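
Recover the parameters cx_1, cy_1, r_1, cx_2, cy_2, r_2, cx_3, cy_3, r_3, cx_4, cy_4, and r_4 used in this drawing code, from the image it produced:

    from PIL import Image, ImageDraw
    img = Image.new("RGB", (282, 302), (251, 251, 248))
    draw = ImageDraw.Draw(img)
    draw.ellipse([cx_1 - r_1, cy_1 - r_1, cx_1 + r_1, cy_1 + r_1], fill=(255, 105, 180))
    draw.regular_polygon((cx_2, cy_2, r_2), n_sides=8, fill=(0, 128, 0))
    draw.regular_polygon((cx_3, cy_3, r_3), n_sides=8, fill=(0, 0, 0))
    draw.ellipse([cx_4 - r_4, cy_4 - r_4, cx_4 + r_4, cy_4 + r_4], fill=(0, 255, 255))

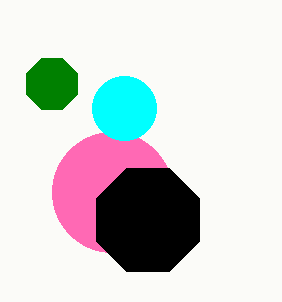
cx_1 = 112; cy_1 = 192; r_1 = 60; cx_2 = 52; cy_2 = 84; r_2 = 28; cx_3 = 148; cy_3 = 220; r_3 = 56; cx_4 = 124; cy_4 = 108; r_4 = 32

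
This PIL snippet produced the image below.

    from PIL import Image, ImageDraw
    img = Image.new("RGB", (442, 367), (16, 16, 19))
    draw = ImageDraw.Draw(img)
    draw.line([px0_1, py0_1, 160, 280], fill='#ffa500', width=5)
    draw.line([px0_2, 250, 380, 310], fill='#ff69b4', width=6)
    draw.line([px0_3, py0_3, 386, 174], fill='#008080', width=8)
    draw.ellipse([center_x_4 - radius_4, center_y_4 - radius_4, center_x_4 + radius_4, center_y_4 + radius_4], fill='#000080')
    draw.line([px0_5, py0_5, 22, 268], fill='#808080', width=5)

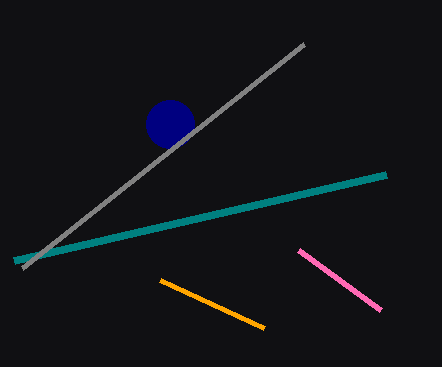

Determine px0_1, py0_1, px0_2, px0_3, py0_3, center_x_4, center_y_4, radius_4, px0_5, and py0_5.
px0_1 = 264; py0_1 = 328; px0_2 = 298; px0_3 = 14; py0_3 = 260; center_x_4 = 170; center_y_4 = 124; radius_4 = 24; px0_5 = 304; py0_5 = 44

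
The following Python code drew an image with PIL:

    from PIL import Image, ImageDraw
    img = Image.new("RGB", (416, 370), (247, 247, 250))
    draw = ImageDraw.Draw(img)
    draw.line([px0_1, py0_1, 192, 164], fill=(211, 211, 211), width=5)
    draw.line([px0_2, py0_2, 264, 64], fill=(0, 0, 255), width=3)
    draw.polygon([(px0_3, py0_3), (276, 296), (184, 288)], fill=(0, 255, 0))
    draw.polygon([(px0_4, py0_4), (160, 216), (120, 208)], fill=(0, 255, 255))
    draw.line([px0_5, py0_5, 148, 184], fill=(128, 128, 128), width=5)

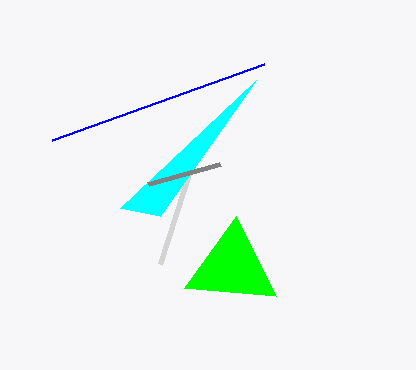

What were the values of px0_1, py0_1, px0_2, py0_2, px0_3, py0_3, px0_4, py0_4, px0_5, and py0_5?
px0_1 = 160
py0_1 = 264
px0_2 = 52
py0_2 = 140
px0_3 = 236
py0_3 = 216
px0_4 = 256
py0_4 = 80
px0_5 = 220
py0_5 = 164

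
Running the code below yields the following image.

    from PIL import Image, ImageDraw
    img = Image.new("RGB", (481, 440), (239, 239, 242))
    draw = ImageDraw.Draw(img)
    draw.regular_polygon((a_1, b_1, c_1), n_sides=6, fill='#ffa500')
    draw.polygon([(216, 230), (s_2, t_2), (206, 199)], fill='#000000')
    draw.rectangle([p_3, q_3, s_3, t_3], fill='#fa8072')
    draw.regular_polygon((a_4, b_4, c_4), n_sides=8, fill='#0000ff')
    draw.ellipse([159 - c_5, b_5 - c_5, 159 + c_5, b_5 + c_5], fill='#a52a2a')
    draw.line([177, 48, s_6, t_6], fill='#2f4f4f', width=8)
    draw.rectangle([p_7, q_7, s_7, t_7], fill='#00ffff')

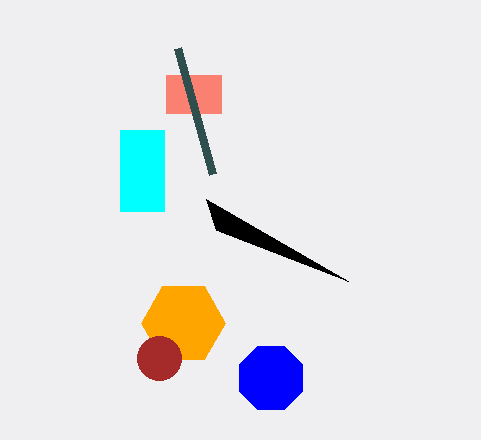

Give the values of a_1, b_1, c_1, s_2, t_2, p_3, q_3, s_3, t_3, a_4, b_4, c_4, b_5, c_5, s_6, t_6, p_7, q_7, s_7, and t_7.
a_1 = 183; b_1 = 323; c_1 = 42; s_2 = 348; t_2 = 281; p_3 = 166; q_3 = 75; s_3 = 221; t_3 = 113; a_4 = 271; b_4 = 378; c_4 = 34; b_5 = 358; c_5 = 22; s_6 = 212; t_6 = 174; p_7 = 120; q_7 = 130; s_7 = 164; t_7 = 211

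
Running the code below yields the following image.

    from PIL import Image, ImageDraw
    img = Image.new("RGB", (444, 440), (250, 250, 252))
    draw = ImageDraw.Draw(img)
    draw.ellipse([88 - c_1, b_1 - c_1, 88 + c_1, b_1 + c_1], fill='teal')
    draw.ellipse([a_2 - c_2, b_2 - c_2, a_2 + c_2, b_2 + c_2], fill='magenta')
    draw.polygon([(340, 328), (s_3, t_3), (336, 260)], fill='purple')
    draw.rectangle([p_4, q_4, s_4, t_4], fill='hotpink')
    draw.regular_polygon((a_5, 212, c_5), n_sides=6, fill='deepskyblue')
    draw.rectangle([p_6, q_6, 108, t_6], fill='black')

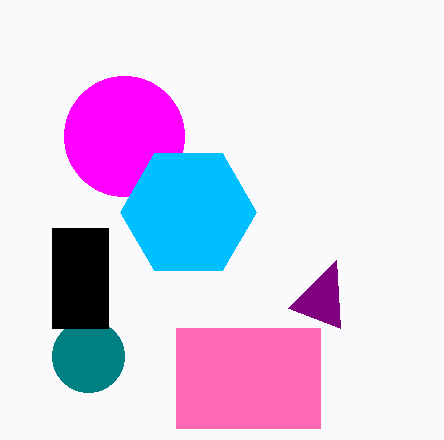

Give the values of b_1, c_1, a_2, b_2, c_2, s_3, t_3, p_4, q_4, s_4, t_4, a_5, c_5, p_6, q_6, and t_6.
b_1 = 356
c_1 = 36
a_2 = 124
b_2 = 136
c_2 = 60
s_3 = 288
t_3 = 308
p_4 = 176
q_4 = 328
s_4 = 320
t_4 = 428
a_5 = 188
c_5 = 68
p_6 = 52
q_6 = 228
t_6 = 328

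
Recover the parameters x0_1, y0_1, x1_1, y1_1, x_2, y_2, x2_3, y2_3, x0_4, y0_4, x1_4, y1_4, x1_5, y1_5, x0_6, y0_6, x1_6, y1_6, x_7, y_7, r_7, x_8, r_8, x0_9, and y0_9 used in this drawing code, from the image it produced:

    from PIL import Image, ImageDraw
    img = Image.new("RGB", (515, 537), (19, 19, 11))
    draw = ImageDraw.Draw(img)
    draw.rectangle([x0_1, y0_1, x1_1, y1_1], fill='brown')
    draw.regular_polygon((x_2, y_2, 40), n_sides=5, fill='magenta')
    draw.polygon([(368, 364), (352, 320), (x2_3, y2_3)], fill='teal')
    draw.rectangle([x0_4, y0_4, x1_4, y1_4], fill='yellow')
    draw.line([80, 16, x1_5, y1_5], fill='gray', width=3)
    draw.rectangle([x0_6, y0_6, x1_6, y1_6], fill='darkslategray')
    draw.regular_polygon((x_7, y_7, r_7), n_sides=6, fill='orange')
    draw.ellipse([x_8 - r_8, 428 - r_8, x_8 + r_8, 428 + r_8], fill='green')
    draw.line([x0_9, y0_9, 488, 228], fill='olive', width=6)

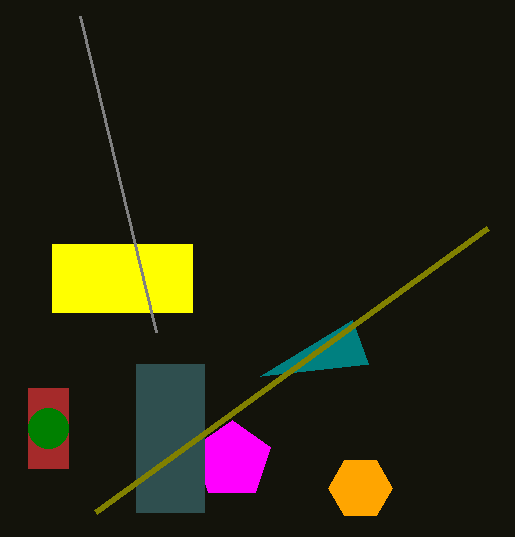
x0_1 = 28
y0_1 = 388
x1_1 = 68
y1_1 = 468
x_2 = 232
y_2 = 460
x2_3 = 260
y2_3 = 376
x0_4 = 52
y0_4 = 244
x1_4 = 192
y1_4 = 312
x1_5 = 156
y1_5 = 332
x0_6 = 136
y0_6 = 364
x1_6 = 204
y1_6 = 512
x_7 = 360
y_7 = 488
r_7 = 32
x_8 = 48
r_8 = 20
x0_9 = 96
y0_9 = 512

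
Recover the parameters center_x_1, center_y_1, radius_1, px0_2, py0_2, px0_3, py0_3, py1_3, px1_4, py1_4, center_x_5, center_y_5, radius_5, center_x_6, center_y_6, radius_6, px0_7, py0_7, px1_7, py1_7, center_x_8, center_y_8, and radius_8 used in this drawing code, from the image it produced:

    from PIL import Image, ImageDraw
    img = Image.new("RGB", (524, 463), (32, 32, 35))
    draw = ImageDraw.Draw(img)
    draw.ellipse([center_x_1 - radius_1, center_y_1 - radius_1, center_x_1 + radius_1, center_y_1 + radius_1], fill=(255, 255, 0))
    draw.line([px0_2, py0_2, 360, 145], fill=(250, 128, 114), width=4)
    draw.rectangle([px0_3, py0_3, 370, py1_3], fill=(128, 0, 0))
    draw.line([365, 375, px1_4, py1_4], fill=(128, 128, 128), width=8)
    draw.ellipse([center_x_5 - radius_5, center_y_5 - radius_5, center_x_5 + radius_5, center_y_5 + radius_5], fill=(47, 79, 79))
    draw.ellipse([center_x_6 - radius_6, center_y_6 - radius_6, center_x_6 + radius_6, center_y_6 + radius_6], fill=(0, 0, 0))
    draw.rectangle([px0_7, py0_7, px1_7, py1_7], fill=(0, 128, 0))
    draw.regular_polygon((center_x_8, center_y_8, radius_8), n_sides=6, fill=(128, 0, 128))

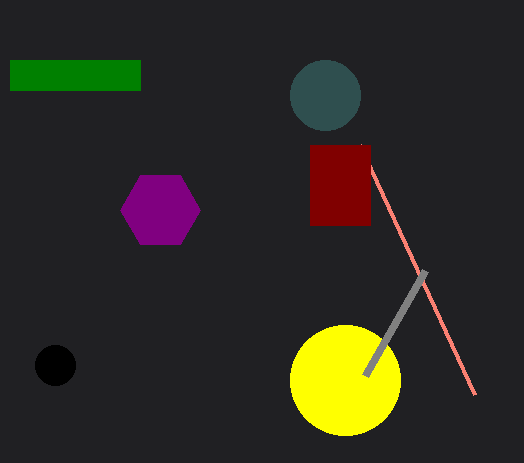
center_x_1 = 345, center_y_1 = 380, radius_1 = 55, px0_2 = 475, py0_2 = 395, px0_3 = 310, py0_3 = 145, py1_3 = 225, px1_4 = 425, py1_4 = 270, center_x_5 = 325, center_y_5 = 95, radius_5 = 35, center_x_6 = 55, center_y_6 = 365, radius_6 = 20, px0_7 = 10, py0_7 = 60, px1_7 = 140, py1_7 = 90, center_x_8 = 160, center_y_8 = 210, radius_8 = 40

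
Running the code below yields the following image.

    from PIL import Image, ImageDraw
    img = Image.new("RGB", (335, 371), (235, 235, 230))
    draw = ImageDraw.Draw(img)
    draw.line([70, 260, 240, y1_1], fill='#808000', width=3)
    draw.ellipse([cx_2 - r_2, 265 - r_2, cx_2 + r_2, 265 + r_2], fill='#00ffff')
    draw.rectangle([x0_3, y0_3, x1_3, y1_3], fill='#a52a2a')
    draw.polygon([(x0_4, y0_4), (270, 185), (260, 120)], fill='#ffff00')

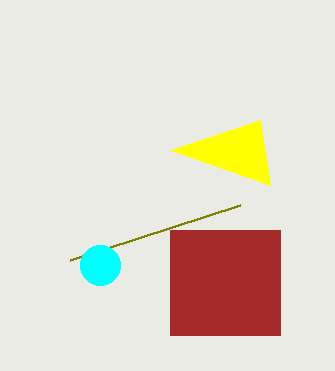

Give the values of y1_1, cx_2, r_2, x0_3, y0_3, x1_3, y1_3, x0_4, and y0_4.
y1_1 = 205, cx_2 = 100, r_2 = 20, x0_3 = 170, y0_3 = 230, x1_3 = 280, y1_3 = 335, x0_4 = 170, y0_4 = 150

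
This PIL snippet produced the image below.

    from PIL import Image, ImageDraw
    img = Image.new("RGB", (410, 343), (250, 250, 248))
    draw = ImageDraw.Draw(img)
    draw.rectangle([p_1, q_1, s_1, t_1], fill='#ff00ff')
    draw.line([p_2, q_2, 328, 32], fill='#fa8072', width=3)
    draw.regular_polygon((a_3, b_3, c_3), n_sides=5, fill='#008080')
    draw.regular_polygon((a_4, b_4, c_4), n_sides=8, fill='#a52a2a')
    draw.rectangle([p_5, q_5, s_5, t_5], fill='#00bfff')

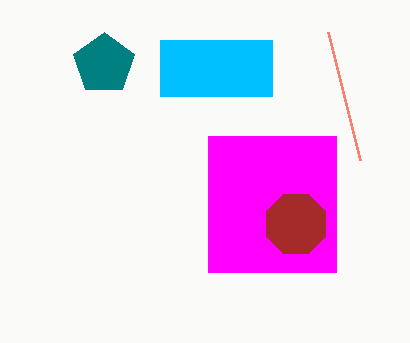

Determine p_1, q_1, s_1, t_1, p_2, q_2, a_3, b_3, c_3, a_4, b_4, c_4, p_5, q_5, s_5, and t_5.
p_1 = 208; q_1 = 136; s_1 = 336; t_1 = 272; p_2 = 360; q_2 = 160; a_3 = 104; b_3 = 64; c_3 = 32; a_4 = 296; b_4 = 224; c_4 = 32; p_5 = 160; q_5 = 40; s_5 = 272; t_5 = 96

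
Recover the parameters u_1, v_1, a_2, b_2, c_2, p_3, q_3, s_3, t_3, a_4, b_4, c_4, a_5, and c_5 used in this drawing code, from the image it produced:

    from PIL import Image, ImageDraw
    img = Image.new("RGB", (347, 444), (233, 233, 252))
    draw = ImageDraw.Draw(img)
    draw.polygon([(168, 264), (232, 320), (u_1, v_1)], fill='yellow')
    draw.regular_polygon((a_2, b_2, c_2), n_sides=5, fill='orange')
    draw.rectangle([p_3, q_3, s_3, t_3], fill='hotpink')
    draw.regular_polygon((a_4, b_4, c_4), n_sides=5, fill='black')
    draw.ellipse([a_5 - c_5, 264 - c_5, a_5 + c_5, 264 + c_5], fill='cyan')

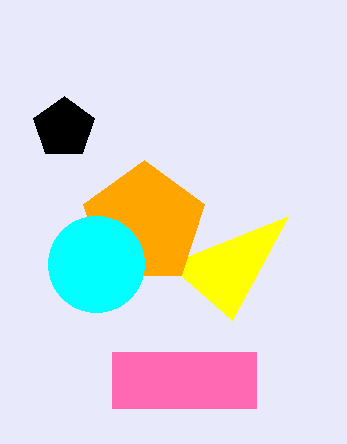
u_1 = 288; v_1 = 216; a_2 = 144; b_2 = 224; c_2 = 64; p_3 = 112; q_3 = 352; s_3 = 256; t_3 = 408; a_4 = 64; b_4 = 128; c_4 = 32; a_5 = 96; c_5 = 48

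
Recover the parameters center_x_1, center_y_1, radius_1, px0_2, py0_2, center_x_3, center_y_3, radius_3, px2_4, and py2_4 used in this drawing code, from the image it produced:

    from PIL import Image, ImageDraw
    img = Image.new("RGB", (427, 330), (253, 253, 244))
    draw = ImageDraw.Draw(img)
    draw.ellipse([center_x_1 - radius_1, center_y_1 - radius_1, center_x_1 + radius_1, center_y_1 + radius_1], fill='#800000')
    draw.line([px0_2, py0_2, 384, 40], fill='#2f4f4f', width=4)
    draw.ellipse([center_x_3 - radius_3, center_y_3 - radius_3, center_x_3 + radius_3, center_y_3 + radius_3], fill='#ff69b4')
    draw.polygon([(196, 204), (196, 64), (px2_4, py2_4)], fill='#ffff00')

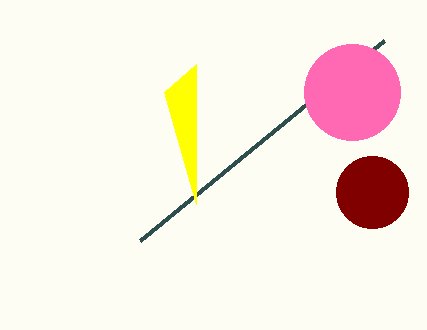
center_x_1 = 372
center_y_1 = 192
radius_1 = 36
px0_2 = 140
py0_2 = 240
center_x_3 = 352
center_y_3 = 92
radius_3 = 48
px2_4 = 164
py2_4 = 92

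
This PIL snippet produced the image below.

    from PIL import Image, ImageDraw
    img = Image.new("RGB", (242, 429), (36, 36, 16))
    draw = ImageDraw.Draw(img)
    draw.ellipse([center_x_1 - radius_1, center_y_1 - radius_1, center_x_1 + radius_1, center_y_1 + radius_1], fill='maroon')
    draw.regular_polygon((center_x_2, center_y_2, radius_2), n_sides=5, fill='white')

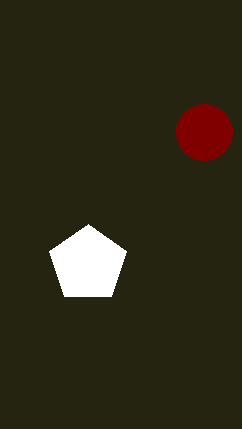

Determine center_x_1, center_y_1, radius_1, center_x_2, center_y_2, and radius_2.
center_x_1 = 204, center_y_1 = 132, radius_1 = 28, center_x_2 = 88, center_y_2 = 264, radius_2 = 40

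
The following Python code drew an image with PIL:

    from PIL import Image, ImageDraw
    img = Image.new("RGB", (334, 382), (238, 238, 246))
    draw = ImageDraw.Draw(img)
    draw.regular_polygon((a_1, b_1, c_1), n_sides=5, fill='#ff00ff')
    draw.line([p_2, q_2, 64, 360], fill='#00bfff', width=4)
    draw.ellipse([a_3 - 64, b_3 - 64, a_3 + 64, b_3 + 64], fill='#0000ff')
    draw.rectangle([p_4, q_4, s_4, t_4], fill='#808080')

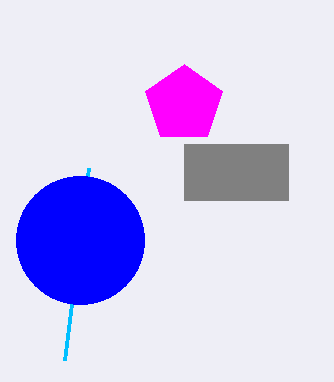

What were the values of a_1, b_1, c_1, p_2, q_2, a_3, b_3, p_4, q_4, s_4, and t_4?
a_1 = 184; b_1 = 104; c_1 = 40; p_2 = 88; q_2 = 168; a_3 = 80; b_3 = 240; p_4 = 184; q_4 = 144; s_4 = 288; t_4 = 200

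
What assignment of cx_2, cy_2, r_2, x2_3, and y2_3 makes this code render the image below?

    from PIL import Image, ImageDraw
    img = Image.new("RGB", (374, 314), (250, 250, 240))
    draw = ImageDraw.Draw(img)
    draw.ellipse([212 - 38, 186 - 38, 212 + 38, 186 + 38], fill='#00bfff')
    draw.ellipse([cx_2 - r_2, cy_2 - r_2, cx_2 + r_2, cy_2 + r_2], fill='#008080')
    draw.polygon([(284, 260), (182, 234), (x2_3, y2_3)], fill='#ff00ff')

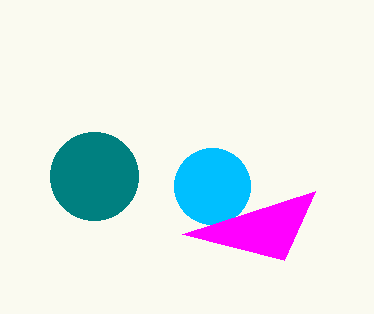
cx_2 = 94
cy_2 = 176
r_2 = 44
x2_3 = 315
y2_3 = 191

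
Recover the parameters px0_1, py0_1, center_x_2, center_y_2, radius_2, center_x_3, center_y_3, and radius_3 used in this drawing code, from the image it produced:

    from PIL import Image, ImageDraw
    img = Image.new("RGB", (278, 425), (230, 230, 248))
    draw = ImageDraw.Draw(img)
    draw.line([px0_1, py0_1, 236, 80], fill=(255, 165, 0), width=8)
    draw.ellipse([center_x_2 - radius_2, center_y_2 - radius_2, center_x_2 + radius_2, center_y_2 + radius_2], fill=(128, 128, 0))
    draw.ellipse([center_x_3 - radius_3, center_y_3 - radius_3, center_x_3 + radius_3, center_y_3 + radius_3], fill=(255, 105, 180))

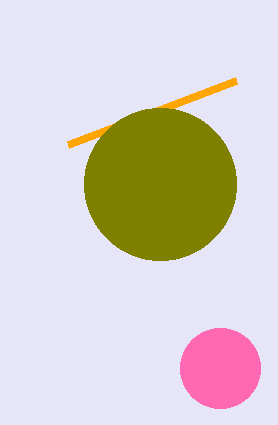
px0_1 = 68
py0_1 = 144
center_x_2 = 160
center_y_2 = 184
radius_2 = 76
center_x_3 = 220
center_y_3 = 368
radius_3 = 40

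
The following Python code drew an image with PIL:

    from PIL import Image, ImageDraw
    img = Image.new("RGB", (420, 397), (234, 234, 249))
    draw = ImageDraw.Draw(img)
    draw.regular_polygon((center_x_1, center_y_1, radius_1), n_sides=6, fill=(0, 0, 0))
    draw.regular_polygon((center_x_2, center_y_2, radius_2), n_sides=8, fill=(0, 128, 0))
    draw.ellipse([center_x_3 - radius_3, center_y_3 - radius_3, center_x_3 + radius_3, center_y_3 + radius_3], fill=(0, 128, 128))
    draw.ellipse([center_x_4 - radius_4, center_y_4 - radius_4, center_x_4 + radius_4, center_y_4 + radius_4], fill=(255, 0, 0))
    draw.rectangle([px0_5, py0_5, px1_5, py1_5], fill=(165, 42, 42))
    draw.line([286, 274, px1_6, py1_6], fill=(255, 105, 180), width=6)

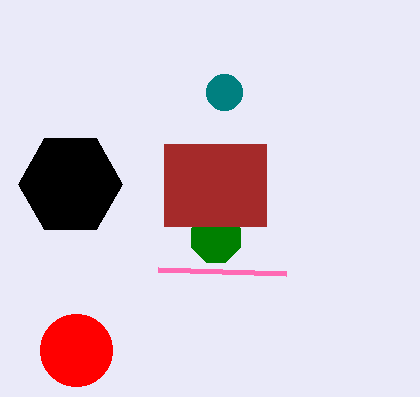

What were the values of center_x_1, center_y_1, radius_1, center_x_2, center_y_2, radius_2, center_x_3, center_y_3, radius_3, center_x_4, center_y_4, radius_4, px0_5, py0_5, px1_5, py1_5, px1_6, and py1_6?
center_x_1 = 70
center_y_1 = 184
radius_1 = 52
center_x_2 = 216
center_y_2 = 238
radius_2 = 26
center_x_3 = 224
center_y_3 = 92
radius_3 = 18
center_x_4 = 76
center_y_4 = 350
radius_4 = 36
px0_5 = 164
py0_5 = 144
px1_5 = 266
py1_5 = 226
px1_6 = 158
py1_6 = 270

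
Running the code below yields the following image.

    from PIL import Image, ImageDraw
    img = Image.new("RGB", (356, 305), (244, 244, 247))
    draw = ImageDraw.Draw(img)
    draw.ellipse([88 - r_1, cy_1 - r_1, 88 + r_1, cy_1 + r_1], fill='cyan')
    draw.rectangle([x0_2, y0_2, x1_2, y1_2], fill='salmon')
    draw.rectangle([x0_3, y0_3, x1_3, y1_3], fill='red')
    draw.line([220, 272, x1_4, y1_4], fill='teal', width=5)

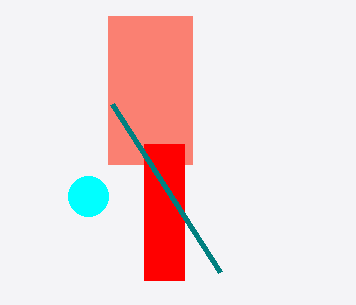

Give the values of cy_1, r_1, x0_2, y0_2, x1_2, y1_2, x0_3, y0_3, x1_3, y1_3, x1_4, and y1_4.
cy_1 = 196; r_1 = 20; x0_2 = 108; y0_2 = 16; x1_2 = 192; y1_2 = 164; x0_3 = 144; y0_3 = 144; x1_3 = 184; y1_3 = 280; x1_4 = 112; y1_4 = 104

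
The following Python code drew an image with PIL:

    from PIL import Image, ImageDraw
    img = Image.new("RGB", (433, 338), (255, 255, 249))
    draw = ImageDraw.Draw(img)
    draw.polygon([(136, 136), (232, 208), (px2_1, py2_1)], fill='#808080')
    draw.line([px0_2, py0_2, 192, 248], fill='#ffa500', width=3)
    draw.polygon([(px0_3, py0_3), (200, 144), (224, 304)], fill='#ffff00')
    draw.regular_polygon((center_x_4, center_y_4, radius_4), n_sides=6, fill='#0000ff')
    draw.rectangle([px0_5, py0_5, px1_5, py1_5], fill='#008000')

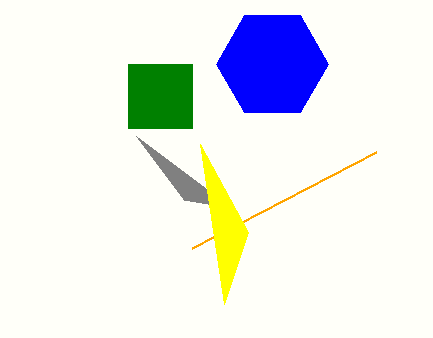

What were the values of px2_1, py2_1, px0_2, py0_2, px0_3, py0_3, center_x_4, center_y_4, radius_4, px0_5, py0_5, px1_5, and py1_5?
px2_1 = 184; py2_1 = 200; px0_2 = 376; py0_2 = 152; px0_3 = 248; py0_3 = 232; center_x_4 = 272; center_y_4 = 64; radius_4 = 56; px0_5 = 128; py0_5 = 64; px1_5 = 192; py1_5 = 128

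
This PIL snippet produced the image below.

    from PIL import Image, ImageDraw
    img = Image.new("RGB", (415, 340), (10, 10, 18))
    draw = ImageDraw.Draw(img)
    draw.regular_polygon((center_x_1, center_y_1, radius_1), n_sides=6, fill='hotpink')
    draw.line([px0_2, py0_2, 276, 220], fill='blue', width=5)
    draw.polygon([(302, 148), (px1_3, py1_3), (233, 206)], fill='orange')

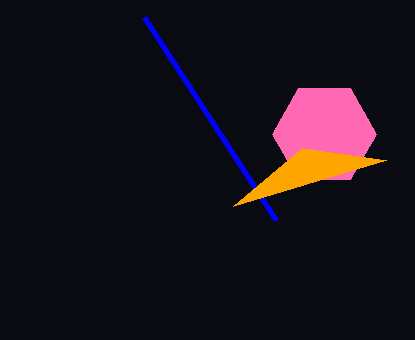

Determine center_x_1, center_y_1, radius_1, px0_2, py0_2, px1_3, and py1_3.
center_x_1 = 324
center_y_1 = 134
radius_1 = 52
px0_2 = 144
py0_2 = 17
px1_3 = 386
py1_3 = 160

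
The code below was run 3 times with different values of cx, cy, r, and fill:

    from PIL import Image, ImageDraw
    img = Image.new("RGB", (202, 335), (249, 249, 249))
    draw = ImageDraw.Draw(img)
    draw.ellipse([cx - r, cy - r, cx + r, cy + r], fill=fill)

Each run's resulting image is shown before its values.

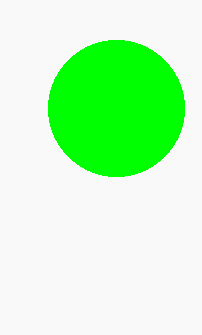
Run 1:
cx = 116, cy = 108, r = 68, fill = 'lime'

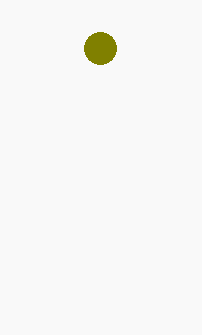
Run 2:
cx = 100
cy = 48
r = 16
fill = 'olive'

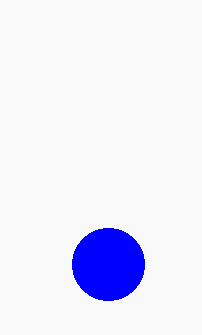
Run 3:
cx = 108; cy = 264; r = 36; fill = 'blue'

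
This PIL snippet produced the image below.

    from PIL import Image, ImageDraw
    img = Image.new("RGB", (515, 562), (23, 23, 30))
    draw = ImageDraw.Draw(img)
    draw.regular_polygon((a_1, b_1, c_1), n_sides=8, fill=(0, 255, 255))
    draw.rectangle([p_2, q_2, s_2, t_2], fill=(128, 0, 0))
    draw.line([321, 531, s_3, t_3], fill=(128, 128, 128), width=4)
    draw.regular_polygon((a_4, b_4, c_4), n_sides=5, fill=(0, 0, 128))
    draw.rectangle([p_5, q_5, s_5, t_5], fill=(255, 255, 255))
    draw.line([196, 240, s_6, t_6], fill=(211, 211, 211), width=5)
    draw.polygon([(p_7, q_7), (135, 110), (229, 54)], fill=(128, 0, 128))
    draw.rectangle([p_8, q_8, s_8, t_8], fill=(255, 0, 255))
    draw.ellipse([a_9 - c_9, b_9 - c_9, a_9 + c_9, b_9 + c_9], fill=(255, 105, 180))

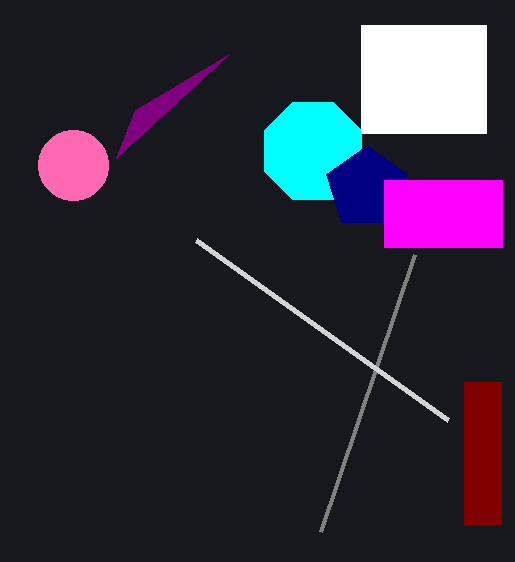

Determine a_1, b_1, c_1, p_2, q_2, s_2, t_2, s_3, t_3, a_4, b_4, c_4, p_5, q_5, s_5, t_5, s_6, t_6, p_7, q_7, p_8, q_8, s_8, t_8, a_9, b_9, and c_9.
a_1 = 313, b_1 = 151, c_1 = 53, p_2 = 464, q_2 = 382, s_2 = 501, t_2 = 524, s_3 = 415, t_3 = 254, a_4 = 367, b_4 = 188, c_4 = 43, p_5 = 361, q_5 = 25, s_5 = 486, t_5 = 133, s_6 = 448, t_6 = 420, p_7 = 116, q_7 = 158, p_8 = 384, q_8 = 180, s_8 = 502, t_8 = 247, a_9 = 73, b_9 = 165, c_9 = 35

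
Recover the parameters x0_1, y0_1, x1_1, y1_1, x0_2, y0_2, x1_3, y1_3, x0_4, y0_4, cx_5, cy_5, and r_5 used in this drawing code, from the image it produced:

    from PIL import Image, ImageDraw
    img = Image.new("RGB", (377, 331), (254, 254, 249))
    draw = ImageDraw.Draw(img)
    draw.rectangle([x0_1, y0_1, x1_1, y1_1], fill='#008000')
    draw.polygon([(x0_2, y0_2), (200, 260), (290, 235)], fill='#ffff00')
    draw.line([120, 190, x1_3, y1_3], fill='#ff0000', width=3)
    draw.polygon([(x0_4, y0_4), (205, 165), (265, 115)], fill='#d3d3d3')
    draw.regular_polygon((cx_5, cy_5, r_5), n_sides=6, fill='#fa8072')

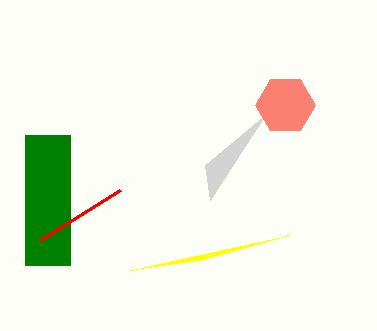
x0_1 = 25, y0_1 = 135, x1_1 = 70, y1_1 = 265, x0_2 = 130, y0_2 = 270, x1_3 = 40, y1_3 = 240, x0_4 = 210, y0_4 = 200, cx_5 = 285, cy_5 = 105, r_5 = 30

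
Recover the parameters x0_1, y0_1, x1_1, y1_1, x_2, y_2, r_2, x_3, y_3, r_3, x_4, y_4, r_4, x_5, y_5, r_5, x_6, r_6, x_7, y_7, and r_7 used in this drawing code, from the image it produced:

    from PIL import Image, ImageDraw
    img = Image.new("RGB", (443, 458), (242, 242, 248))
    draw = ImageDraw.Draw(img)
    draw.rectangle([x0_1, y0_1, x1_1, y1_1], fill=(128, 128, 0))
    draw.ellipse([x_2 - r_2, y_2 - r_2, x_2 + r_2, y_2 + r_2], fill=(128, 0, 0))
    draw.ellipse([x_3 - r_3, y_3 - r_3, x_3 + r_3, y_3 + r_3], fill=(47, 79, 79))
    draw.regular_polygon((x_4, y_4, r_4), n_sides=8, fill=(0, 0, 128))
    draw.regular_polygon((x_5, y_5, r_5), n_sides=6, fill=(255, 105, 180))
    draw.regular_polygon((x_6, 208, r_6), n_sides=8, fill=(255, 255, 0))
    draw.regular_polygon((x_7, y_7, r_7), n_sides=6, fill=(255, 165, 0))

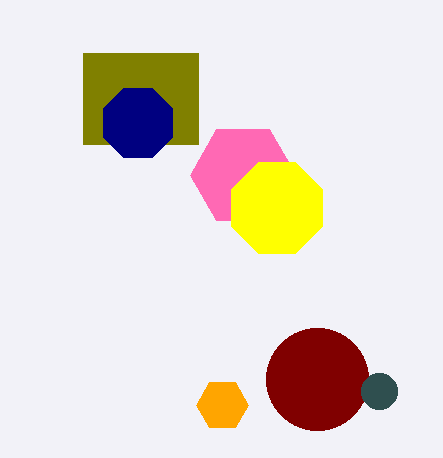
x0_1 = 83; y0_1 = 53; x1_1 = 198; y1_1 = 144; x_2 = 317; y_2 = 379; r_2 = 51; x_3 = 379; y_3 = 391; r_3 = 18; x_4 = 138; y_4 = 123; r_4 = 37; x_5 = 243; y_5 = 175; r_5 = 53; x_6 = 277; r_6 = 49; x_7 = 222; y_7 = 405; r_7 = 26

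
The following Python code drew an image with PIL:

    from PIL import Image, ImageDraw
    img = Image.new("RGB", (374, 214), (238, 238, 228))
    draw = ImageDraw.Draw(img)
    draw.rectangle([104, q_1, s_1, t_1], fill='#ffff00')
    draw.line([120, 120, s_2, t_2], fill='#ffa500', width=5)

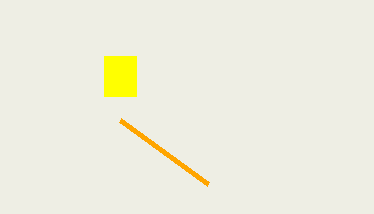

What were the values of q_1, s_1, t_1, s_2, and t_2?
q_1 = 56; s_1 = 136; t_1 = 96; s_2 = 208; t_2 = 184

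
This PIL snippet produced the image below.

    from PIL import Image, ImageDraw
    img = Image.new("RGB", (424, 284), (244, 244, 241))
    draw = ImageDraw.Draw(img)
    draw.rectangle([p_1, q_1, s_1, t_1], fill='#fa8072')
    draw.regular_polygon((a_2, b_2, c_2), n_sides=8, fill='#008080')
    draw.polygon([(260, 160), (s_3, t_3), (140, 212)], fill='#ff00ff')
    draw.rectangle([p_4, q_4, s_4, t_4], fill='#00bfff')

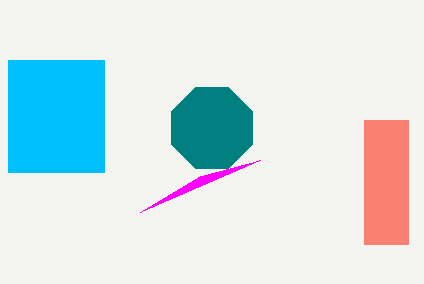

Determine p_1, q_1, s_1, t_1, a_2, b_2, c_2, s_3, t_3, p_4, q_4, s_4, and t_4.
p_1 = 364, q_1 = 120, s_1 = 408, t_1 = 244, a_2 = 212, b_2 = 128, c_2 = 44, s_3 = 200, t_3 = 176, p_4 = 8, q_4 = 60, s_4 = 104, t_4 = 172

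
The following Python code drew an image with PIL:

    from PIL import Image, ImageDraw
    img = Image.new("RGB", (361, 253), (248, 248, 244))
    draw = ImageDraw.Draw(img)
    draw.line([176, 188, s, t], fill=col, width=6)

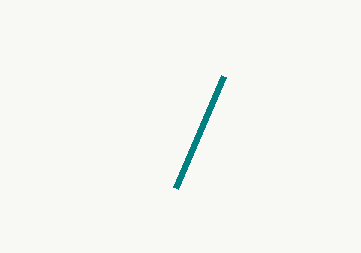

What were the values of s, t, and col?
s = 224
t = 76
col = 'teal'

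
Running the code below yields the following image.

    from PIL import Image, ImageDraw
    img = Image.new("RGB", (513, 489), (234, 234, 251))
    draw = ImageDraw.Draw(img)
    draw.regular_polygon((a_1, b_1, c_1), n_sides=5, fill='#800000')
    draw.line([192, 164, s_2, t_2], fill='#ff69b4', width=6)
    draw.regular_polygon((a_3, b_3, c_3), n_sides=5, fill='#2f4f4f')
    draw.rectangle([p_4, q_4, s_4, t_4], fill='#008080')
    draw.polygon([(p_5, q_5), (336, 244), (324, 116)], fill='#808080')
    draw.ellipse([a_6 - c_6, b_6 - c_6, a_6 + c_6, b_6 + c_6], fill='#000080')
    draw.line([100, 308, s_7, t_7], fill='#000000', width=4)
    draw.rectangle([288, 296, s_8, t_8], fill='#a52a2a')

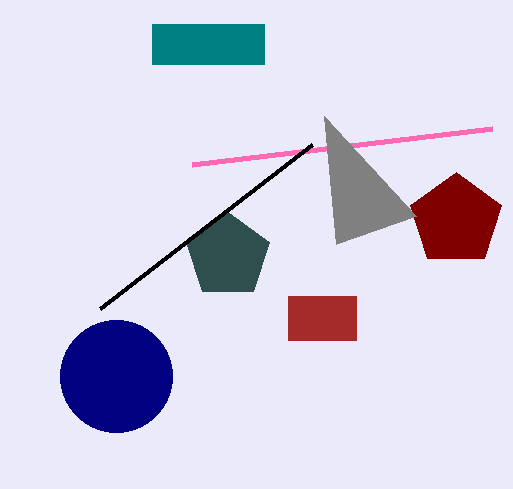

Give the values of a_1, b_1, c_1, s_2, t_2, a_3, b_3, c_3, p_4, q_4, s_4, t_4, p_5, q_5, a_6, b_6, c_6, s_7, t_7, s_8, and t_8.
a_1 = 456, b_1 = 220, c_1 = 48, s_2 = 492, t_2 = 128, a_3 = 228, b_3 = 256, c_3 = 44, p_4 = 152, q_4 = 24, s_4 = 264, t_4 = 64, p_5 = 416, q_5 = 216, a_6 = 116, b_6 = 376, c_6 = 56, s_7 = 312, t_7 = 144, s_8 = 356, t_8 = 340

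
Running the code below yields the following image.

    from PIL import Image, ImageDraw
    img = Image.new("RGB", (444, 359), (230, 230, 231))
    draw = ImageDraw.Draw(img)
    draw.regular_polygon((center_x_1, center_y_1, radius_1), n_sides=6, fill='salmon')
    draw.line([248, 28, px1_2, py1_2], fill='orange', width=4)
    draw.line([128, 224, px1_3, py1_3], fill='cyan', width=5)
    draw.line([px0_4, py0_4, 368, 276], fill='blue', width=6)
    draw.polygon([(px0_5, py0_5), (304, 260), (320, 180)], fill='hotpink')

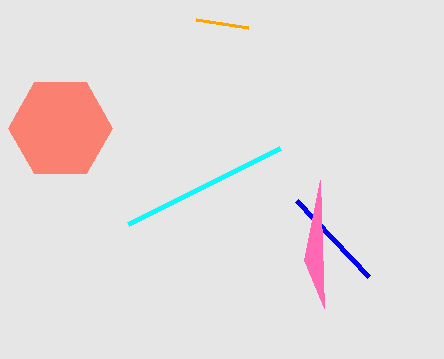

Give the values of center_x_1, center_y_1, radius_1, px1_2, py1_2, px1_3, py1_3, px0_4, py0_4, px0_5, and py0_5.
center_x_1 = 60, center_y_1 = 128, radius_1 = 52, px1_2 = 196, py1_2 = 20, px1_3 = 280, py1_3 = 148, px0_4 = 296, py0_4 = 200, px0_5 = 324, py0_5 = 308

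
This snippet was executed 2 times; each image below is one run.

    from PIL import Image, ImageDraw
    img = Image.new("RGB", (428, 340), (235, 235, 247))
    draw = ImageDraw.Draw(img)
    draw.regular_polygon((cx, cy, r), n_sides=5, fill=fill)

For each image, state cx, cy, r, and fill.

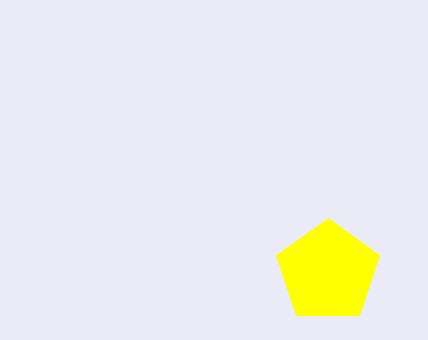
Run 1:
cx = 328, cy = 272, r = 54, fill = 'yellow'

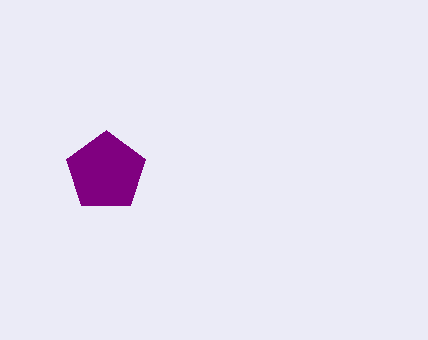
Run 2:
cx = 106, cy = 172, r = 42, fill = 'purple'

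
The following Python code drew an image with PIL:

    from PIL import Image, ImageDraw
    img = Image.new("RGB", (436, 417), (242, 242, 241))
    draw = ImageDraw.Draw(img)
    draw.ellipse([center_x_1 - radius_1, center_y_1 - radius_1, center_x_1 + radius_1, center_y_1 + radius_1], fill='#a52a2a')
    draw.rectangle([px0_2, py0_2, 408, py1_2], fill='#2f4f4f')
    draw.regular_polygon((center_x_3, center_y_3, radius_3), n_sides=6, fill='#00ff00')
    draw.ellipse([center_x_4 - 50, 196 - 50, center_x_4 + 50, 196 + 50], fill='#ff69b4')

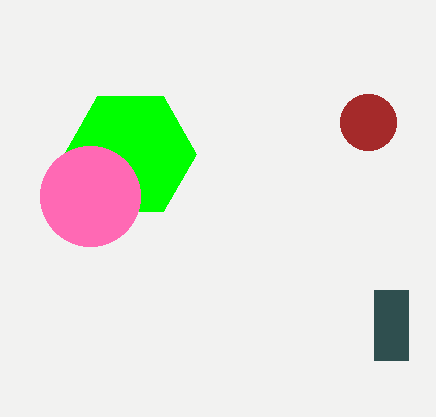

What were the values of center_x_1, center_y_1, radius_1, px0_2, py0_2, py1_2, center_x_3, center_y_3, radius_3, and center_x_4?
center_x_1 = 368, center_y_1 = 122, radius_1 = 28, px0_2 = 374, py0_2 = 290, py1_2 = 360, center_x_3 = 130, center_y_3 = 154, radius_3 = 66, center_x_4 = 90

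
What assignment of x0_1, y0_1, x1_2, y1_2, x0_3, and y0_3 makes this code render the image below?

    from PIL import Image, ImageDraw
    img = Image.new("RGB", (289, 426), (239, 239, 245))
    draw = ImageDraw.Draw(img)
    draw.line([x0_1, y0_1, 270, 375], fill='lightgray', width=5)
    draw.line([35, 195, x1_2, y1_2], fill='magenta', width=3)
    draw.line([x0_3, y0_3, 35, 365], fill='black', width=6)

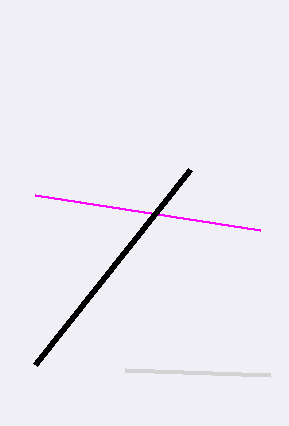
x0_1 = 125, y0_1 = 370, x1_2 = 260, y1_2 = 230, x0_3 = 190, y0_3 = 170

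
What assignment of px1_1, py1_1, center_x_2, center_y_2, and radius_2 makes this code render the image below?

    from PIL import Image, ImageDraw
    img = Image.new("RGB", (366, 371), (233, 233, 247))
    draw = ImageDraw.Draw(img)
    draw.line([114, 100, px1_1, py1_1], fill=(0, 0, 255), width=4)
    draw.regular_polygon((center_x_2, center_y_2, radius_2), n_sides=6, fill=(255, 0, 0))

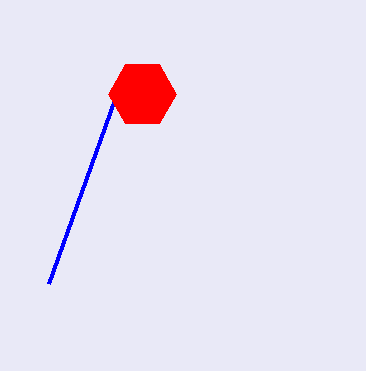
px1_1 = 48
py1_1 = 284
center_x_2 = 142
center_y_2 = 94
radius_2 = 34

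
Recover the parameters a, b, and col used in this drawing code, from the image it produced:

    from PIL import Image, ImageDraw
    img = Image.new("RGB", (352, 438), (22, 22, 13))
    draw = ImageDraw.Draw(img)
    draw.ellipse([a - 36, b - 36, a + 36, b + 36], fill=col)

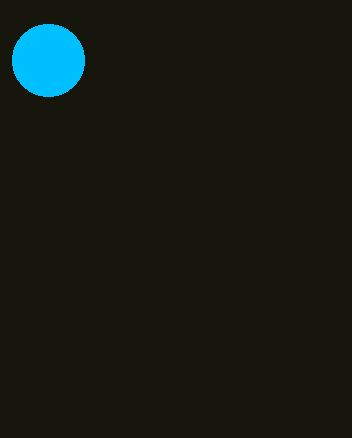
a = 48; b = 60; col = 'deepskyblue'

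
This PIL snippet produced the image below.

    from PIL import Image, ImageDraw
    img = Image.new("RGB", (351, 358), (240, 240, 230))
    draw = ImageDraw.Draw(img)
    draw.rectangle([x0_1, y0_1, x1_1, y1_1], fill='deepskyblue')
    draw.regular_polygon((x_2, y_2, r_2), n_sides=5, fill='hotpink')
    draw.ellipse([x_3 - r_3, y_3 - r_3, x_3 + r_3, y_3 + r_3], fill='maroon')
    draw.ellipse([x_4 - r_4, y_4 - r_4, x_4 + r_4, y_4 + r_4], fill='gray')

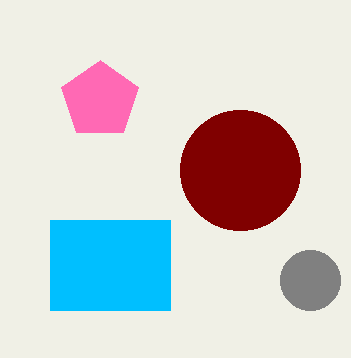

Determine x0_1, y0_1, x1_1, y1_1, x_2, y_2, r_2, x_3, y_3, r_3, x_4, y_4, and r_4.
x0_1 = 50
y0_1 = 220
x1_1 = 170
y1_1 = 310
x_2 = 100
y_2 = 100
r_2 = 40
x_3 = 240
y_3 = 170
r_3 = 60
x_4 = 310
y_4 = 280
r_4 = 30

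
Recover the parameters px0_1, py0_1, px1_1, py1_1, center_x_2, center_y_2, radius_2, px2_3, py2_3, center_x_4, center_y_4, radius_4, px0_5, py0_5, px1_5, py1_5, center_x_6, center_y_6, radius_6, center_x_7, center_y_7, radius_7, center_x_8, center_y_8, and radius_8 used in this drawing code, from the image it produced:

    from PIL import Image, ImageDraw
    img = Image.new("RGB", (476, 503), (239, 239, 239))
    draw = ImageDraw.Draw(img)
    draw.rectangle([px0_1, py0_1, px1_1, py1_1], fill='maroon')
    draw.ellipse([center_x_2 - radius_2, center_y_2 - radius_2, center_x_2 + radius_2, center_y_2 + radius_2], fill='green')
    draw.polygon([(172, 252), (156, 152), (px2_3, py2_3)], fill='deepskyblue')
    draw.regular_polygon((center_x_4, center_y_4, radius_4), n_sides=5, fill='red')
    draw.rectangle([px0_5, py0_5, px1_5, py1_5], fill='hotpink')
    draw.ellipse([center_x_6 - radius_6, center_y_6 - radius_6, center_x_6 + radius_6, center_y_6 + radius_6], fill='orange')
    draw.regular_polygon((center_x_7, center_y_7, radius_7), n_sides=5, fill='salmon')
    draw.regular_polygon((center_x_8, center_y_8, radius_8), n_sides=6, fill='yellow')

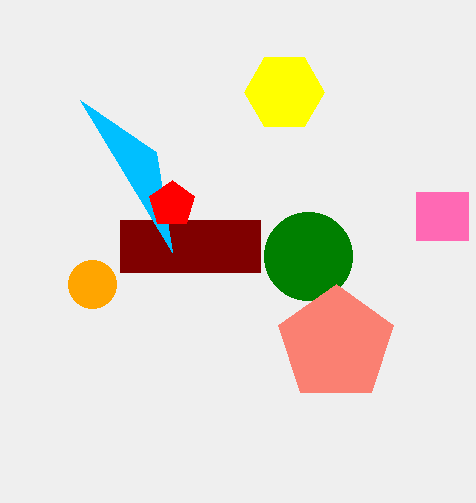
px0_1 = 120
py0_1 = 220
px1_1 = 260
py1_1 = 272
center_x_2 = 308
center_y_2 = 256
radius_2 = 44
px2_3 = 80
py2_3 = 100
center_x_4 = 172
center_y_4 = 204
radius_4 = 24
px0_5 = 416
py0_5 = 192
px1_5 = 468
py1_5 = 240
center_x_6 = 92
center_y_6 = 284
radius_6 = 24
center_x_7 = 336
center_y_7 = 344
radius_7 = 60
center_x_8 = 284
center_y_8 = 92
radius_8 = 40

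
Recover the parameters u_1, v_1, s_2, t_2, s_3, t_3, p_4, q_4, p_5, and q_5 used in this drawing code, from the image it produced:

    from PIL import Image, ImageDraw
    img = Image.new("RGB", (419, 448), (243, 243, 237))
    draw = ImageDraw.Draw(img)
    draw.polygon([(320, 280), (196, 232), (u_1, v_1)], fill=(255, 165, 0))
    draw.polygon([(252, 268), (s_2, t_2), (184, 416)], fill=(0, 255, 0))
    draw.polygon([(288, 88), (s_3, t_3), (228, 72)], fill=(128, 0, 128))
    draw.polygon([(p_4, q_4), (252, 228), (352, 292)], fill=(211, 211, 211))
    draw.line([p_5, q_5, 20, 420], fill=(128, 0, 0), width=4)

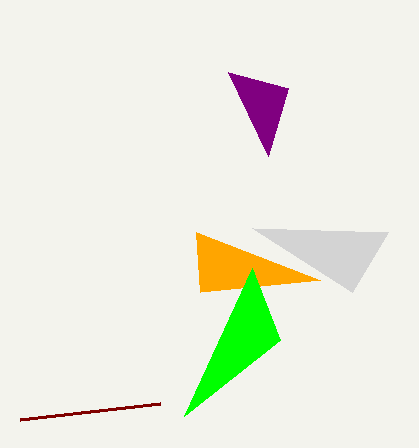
u_1 = 200; v_1 = 292; s_2 = 280; t_2 = 340; s_3 = 268; t_3 = 156; p_4 = 388; q_4 = 232; p_5 = 160; q_5 = 404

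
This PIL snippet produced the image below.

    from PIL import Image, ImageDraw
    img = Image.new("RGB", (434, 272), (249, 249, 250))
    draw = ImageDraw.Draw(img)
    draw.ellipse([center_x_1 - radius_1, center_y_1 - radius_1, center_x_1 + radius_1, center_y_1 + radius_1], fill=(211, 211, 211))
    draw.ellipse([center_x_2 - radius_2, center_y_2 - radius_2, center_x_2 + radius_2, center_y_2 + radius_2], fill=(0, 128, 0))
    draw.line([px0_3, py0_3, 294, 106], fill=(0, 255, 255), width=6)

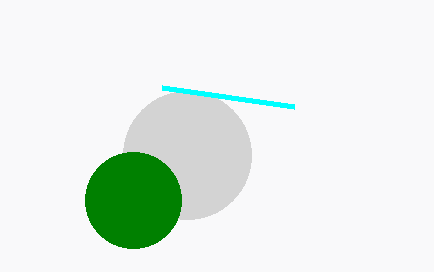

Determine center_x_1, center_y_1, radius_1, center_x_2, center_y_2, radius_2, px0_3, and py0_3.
center_x_1 = 187; center_y_1 = 155; radius_1 = 64; center_x_2 = 133; center_y_2 = 200; radius_2 = 48; px0_3 = 162; py0_3 = 87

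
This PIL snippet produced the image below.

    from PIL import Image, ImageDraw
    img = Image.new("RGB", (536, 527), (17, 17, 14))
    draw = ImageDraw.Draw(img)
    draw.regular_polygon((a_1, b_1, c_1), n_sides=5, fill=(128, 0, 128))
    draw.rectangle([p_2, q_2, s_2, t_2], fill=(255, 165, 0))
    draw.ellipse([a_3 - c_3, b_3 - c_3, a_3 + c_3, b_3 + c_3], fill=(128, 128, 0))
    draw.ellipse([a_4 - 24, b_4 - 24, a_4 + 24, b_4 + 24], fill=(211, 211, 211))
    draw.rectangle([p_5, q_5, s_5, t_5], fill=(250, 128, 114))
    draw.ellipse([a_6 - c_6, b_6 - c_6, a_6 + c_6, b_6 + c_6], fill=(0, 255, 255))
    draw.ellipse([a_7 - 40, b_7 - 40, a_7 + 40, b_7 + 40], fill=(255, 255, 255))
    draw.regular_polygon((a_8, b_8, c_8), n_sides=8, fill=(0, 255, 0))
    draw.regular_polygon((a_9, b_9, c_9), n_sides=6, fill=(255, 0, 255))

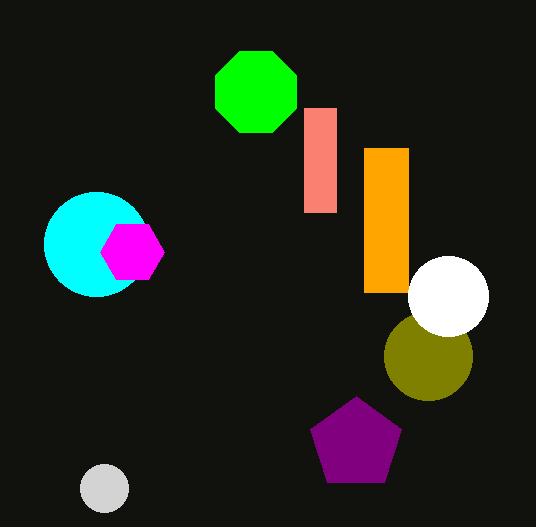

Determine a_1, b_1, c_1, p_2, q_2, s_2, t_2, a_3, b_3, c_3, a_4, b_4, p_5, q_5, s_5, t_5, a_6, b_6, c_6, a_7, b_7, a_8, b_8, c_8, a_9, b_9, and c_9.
a_1 = 356, b_1 = 444, c_1 = 48, p_2 = 364, q_2 = 148, s_2 = 408, t_2 = 292, a_3 = 428, b_3 = 356, c_3 = 44, a_4 = 104, b_4 = 488, p_5 = 304, q_5 = 108, s_5 = 336, t_5 = 212, a_6 = 96, b_6 = 244, c_6 = 52, a_7 = 448, b_7 = 296, a_8 = 256, b_8 = 92, c_8 = 44, a_9 = 132, b_9 = 252, c_9 = 32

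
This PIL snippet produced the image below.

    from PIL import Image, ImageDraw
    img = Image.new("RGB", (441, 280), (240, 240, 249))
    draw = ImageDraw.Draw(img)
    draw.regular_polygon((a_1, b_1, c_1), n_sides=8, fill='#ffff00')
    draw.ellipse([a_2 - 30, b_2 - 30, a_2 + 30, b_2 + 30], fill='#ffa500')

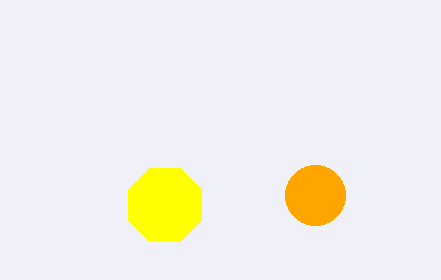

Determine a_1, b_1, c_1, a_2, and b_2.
a_1 = 165; b_1 = 205; c_1 = 40; a_2 = 315; b_2 = 195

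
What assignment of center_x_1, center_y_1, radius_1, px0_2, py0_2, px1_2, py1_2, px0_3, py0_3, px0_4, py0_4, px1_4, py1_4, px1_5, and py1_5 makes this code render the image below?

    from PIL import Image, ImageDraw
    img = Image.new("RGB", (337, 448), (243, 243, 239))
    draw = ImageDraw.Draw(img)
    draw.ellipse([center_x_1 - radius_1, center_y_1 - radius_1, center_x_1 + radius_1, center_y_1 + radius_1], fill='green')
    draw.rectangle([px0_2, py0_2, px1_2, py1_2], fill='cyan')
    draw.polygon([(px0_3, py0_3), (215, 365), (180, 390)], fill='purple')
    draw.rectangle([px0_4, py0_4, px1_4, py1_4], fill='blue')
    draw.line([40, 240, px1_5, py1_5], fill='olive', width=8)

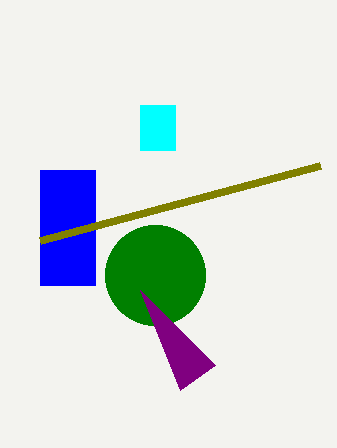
center_x_1 = 155
center_y_1 = 275
radius_1 = 50
px0_2 = 140
py0_2 = 105
px1_2 = 175
py1_2 = 150
px0_3 = 140
py0_3 = 290
px0_4 = 40
py0_4 = 170
px1_4 = 95
py1_4 = 285
px1_5 = 320
py1_5 = 165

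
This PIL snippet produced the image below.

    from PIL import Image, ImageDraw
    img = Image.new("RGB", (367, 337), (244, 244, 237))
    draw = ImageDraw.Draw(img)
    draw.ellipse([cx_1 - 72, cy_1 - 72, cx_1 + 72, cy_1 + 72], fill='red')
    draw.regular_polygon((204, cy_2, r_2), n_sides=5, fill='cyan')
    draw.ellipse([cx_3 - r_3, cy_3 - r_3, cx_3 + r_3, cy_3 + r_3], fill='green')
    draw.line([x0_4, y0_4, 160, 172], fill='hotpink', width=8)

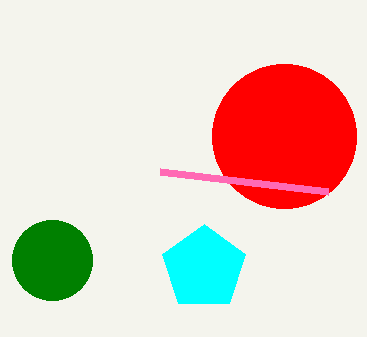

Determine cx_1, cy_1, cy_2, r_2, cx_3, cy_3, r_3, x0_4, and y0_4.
cx_1 = 284; cy_1 = 136; cy_2 = 268; r_2 = 44; cx_3 = 52; cy_3 = 260; r_3 = 40; x0_4 = 328; y0_4 = 192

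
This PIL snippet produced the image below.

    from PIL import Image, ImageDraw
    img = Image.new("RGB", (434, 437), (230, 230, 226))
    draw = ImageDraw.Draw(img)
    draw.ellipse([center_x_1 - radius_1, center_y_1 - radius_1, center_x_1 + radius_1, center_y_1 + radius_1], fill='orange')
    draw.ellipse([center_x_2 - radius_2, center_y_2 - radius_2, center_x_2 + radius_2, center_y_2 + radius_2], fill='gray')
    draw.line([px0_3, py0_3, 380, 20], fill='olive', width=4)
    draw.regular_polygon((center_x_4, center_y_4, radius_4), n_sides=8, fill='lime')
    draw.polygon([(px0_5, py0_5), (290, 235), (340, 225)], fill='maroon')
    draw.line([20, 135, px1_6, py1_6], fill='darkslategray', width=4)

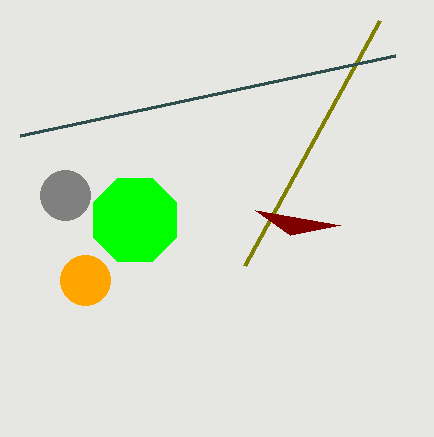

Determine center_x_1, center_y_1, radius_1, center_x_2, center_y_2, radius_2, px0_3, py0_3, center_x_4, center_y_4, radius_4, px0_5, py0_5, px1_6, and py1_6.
center_x_1 = 85; center_y_1 = 280; radius_1 = 25; center_x_2 = 65; center_y_2 = 195; radius_2 = 25; px0_3 = 245; py0_3 = 265; center_x_4 = 135; center_y_4 = 220; radius_4 = 45; px0_5 = 255; py0_5 = 210; px1_6 = 395; py1_6 = 55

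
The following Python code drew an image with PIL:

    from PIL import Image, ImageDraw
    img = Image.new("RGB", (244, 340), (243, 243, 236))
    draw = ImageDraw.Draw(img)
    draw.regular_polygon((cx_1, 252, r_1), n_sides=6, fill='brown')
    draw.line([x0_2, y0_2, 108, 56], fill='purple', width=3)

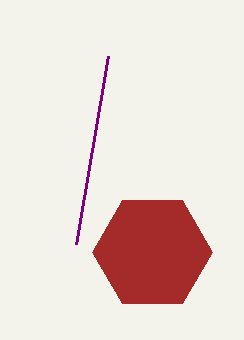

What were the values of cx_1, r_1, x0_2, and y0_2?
cx_1 = 152
r_1 = 60
x0_2 = 76
y0_2 = 244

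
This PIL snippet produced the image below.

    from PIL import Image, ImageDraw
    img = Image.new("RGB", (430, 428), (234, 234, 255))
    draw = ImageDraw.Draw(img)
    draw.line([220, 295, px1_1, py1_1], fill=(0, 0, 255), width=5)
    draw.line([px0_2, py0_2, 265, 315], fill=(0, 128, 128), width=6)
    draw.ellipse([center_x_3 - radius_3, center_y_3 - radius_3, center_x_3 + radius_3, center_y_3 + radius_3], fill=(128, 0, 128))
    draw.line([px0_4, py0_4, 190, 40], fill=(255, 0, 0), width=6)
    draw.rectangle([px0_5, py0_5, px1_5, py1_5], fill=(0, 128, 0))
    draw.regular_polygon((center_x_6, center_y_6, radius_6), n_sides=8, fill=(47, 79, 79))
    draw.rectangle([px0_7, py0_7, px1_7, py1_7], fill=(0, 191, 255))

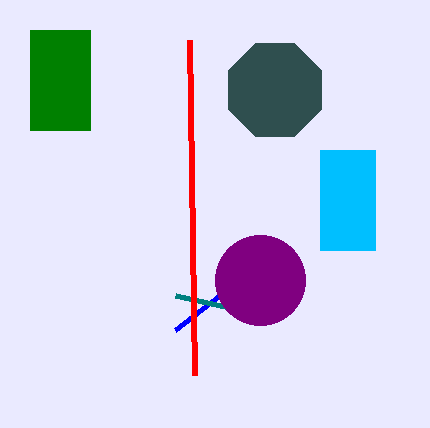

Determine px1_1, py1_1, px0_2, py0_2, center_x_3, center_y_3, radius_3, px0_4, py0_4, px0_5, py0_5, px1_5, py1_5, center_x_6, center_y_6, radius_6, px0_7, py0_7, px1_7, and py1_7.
px1_1 = 175
py1_1 = 330
px0_2 = 175
py0_2 = 295
center_x_3 = 260
center_y_3 = 280
radius_3 = 45
px0_4 = 195
py0_4 = 375
px0_5 = 30
py0_5 = 30
px1_5 = 90
py1_5 = 130
center_x_6 = 275
center_y_6 = 90
radius_6 = 50
px0_7 = 320
py0_7 = 150
px1_7 = 375
py1_7 = 250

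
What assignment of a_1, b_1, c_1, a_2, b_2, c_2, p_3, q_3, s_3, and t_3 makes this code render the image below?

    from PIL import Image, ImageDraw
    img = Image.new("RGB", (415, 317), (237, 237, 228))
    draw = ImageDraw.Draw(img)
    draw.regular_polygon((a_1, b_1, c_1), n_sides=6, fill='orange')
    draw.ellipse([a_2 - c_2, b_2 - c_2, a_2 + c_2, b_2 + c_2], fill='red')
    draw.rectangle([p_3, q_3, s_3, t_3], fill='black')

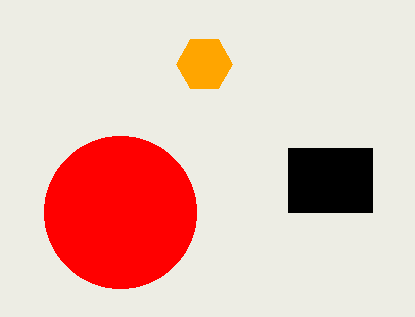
a_1 = 204; b_1 = 64; c_1 = 28; a_2 = 120; b_2 = 212; c_2 = 76; p_3 = 288; q_3 = 148; s_3 = 372; t_3 = 212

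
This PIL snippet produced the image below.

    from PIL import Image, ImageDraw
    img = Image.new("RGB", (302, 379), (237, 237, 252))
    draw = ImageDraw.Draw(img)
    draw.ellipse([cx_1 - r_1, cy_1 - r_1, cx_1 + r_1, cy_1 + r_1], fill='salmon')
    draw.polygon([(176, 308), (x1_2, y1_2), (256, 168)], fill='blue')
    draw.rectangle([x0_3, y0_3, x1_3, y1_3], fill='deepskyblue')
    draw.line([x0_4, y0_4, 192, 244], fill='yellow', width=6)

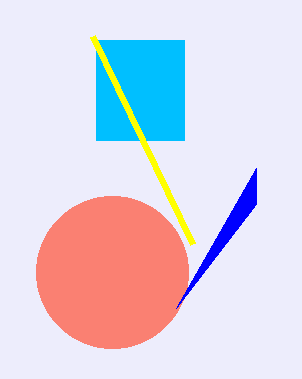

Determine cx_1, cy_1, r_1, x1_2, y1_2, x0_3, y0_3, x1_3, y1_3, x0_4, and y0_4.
cx_1 = 112, cy_1 = 272, r_1 = 76, x1_2 = 256, y1_2 = 204, x0_3 = 96, y0_3 = 40, x1_3 = 184, y1_3 = 140, x0_4 = 92, y0_4 = 36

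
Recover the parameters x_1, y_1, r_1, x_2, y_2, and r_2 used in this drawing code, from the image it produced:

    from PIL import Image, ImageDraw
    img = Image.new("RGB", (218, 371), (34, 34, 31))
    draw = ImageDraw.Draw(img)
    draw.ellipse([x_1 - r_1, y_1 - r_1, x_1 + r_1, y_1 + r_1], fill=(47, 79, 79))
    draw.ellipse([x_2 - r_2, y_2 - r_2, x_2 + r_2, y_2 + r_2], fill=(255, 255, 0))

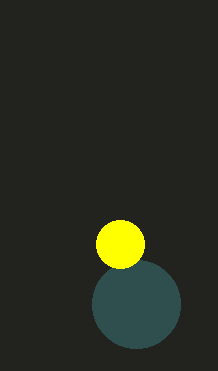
x_1 = 136; y_1 = 304; r_1 = 44; x_2 = 120; y_2 = 244; r_2 = 24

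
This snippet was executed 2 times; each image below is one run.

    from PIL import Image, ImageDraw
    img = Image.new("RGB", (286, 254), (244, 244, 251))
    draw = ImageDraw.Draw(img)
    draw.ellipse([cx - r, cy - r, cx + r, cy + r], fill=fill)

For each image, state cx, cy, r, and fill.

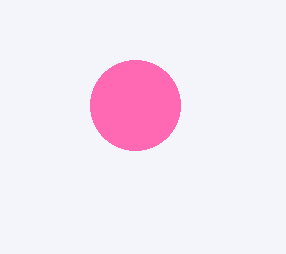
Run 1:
cx = 135; cy = 105; r = 45; fill = 'hotpink'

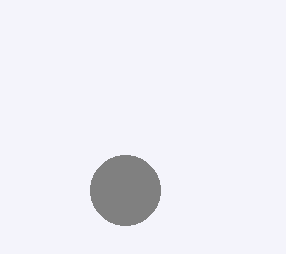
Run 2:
cx = 125
cy = 190
r = 35
fill = 'gray'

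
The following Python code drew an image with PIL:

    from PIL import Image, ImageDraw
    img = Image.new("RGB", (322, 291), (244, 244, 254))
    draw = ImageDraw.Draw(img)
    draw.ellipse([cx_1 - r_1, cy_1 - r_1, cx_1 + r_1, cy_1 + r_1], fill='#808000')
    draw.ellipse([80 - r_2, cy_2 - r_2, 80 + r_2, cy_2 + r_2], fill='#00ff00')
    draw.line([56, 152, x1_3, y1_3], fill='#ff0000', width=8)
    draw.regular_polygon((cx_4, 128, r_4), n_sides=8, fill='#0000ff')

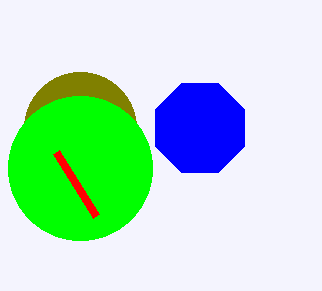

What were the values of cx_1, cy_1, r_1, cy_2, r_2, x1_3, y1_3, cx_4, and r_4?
cx_1 = 80; cy_1 = 128; r_1 = 56; cy_2 = 168; r_2 = 72; x1_3 = 96; y1_3 = 216; cx_4 = 200; r_4 = 48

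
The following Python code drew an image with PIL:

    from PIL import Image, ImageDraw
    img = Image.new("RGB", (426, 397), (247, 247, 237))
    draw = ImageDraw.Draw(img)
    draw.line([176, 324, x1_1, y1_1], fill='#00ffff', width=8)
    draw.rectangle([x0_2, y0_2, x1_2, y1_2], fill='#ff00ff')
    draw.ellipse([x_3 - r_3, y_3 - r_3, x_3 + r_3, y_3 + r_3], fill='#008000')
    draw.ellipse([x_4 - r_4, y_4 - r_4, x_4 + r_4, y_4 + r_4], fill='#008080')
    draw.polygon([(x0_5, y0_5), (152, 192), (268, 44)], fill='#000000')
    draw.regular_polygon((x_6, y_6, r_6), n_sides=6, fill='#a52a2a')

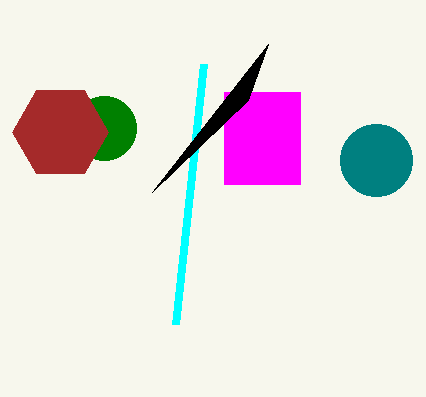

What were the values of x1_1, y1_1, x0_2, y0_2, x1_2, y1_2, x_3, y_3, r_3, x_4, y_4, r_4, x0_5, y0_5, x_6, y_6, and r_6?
x1_1 = 204
y1_1 = 64
x0_2 = 224
y0_2 = 92
x1_2 = 300
y1_2 = 184
x_3 = 104
y_3 = 128
r_3 = 32
x_4 = 376
y_4 = 160
r_4 = 36
x0_5 = 248
y0_5 = 100
x_6 = 60
y_6 = 132
r_6 = 48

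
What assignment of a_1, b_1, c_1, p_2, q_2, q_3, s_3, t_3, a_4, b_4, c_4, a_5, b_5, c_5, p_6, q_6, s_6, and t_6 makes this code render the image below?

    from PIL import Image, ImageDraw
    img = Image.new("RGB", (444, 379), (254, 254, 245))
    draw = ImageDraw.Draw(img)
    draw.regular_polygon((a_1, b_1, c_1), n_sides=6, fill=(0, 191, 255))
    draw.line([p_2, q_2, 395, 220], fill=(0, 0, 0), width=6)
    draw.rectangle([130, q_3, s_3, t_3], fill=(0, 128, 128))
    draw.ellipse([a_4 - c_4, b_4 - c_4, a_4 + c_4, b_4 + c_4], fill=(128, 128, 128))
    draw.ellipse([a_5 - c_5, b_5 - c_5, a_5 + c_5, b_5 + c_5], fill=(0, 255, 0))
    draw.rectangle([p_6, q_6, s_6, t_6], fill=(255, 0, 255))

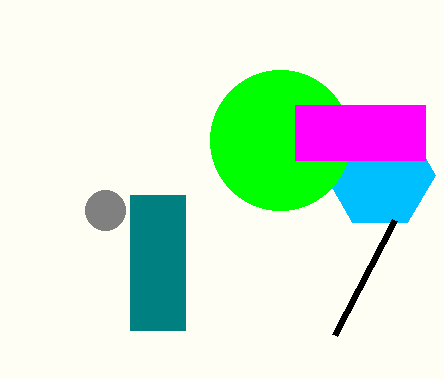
a_1 = 380
b_1 = 175
c_1 = 55
p_2 = 335
q_2 = 335
q_3 = 195
s_3 = 185
t_3 = 330
a_4 = 105
b_4 = 210
c_4 = 20
a_5 = 280
b_5 = 140
c_5 = 70
p_6 = 295
q_6 = 105
s_6 = 425
t_6 = 160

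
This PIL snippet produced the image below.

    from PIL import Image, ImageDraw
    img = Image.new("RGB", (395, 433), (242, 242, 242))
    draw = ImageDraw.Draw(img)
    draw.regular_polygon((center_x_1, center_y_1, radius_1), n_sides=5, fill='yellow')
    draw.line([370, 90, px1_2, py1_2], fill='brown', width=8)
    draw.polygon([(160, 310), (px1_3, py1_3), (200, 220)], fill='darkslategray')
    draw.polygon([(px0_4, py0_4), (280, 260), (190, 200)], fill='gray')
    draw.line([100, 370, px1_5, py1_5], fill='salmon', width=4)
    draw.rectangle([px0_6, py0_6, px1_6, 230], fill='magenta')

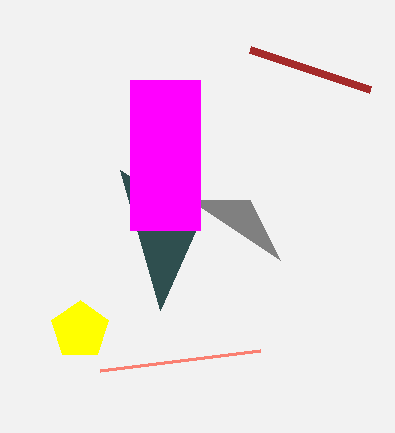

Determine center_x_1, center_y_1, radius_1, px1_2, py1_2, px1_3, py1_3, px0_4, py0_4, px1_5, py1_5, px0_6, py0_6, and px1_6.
center_x_1 = 80; center_y_1 = 330; radius_1 = 30; px1_2 = 250; py1_2 = 50; px1_3 = 120; py1_3 = 170; px0_4 = 250; py0_4 = 200; px1_5 = 260; py1_5 = 350; px0_6 = 130; py0_6 = 80; px1_6 = 200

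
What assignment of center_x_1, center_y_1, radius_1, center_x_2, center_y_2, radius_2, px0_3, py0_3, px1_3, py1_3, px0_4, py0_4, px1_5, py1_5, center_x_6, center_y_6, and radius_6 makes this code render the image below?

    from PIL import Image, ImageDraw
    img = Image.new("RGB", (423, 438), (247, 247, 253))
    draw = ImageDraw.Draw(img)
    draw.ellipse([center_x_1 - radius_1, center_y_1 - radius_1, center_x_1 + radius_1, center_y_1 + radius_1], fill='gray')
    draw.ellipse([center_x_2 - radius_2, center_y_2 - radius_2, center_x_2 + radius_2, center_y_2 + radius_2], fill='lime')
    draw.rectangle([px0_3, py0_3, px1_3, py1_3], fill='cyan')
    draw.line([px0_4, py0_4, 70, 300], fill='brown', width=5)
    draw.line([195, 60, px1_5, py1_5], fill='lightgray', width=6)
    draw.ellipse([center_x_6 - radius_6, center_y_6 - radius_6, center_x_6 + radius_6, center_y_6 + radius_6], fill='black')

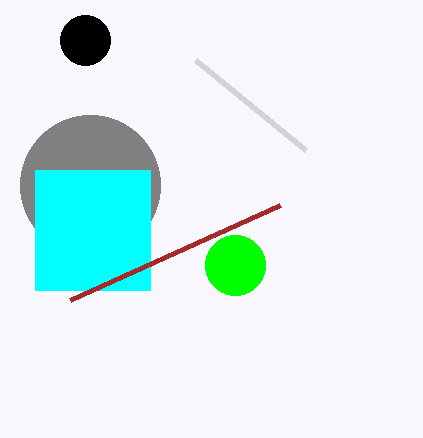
center_x_1 = 90
center_y_1 = 185
radius_1 = 70
center_x_2 = 235
center_y_2 = 265
radius_2 = 30
px0_3 = 35
py0_3 = 170
px1_3 = 150
py1_3 = 290
px0_4 = 280
py0_4 = 205
px1_5 = 305
py1_5 = 150
center_x_6 = 85
center_y_6 = 40
radius_6 = 25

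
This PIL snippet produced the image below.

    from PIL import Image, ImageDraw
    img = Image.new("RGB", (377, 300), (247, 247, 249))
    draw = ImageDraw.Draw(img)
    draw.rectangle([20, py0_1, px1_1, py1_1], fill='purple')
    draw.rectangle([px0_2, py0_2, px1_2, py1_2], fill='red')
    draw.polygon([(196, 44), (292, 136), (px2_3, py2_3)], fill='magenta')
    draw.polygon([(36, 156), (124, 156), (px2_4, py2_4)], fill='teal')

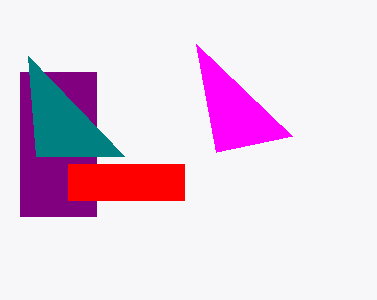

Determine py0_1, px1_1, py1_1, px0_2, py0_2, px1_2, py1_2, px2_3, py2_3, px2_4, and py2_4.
py0_1 = 72, px1_1 = 96, py1_1 = 216, px0_2 = 68, py0_2 = 164, px1_2 = 184, py1_2 = 200, px2_3 = 216, py2_3 = 152, px2_4 = 28, py2_4 = 56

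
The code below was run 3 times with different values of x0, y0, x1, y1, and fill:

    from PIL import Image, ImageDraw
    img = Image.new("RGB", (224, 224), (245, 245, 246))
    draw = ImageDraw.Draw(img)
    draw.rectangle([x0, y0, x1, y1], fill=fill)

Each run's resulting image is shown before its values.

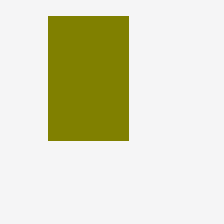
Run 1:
x0 = 48; y0 = 16; x1 = 128; y1 = 140; fill = 'olive'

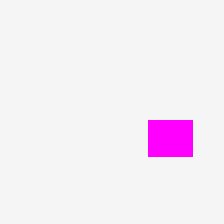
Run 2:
x0 = 148; y0 = 120; x1 = 192; y1 = 156; fill = 'magenta'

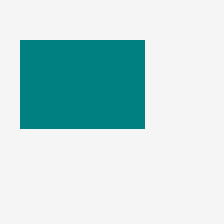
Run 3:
x0 = 20; y0 = 40; x1 = 144; y1 = 128; fill = 'teal'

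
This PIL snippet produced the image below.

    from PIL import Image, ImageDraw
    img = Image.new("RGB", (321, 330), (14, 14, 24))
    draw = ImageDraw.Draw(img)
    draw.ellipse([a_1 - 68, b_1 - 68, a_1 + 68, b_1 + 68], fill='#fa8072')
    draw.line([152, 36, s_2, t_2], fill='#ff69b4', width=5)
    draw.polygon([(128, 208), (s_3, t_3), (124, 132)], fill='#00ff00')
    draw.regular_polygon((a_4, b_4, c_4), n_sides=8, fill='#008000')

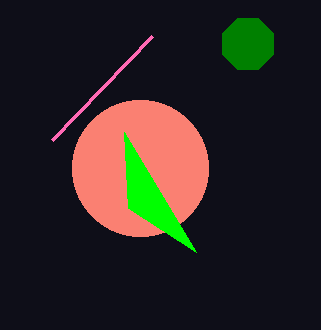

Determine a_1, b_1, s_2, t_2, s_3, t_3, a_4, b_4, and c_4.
a_1 = 140
b_1 = 168
s_2 = 52
t_2 = 140
s_3 = 196
t_3 = 252
a_4 = 248
b_4 = 44
c_4 = 28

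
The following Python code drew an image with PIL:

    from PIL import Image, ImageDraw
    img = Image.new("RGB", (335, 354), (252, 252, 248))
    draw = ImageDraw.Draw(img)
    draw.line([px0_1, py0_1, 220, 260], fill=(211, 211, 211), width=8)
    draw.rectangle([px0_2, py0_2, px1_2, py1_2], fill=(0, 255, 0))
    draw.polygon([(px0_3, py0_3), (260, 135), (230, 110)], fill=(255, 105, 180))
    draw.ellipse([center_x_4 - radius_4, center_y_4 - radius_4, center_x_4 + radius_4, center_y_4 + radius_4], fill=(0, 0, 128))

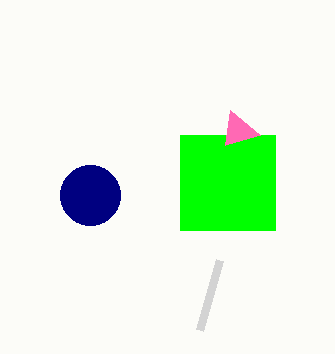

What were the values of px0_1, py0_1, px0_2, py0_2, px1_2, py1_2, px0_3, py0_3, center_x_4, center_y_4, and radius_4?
px0_1 = 200, py0_1 = 330, px0_2 = 180, py0_2 = 135, px1_2 = 275, py1_2 = 230, px0_3 = 225, py0_3 = 145, center_x_4 = 90, center_y_4 = 195, radius_4 = 30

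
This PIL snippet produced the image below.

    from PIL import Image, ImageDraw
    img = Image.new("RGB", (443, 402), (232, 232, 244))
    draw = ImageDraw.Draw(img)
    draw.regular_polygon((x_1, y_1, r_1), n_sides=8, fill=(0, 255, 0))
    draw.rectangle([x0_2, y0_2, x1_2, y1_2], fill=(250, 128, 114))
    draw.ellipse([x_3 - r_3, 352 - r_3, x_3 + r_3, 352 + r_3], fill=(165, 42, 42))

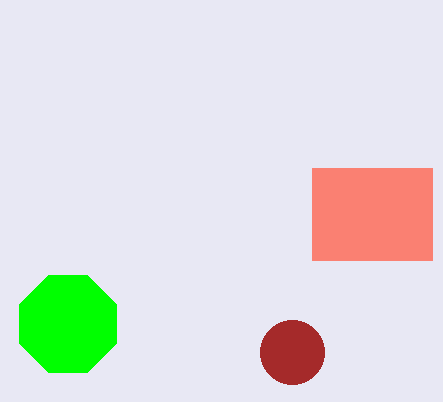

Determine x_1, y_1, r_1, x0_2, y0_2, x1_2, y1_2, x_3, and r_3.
x_1 = 68, y_1 = 324, r_1 = 52, x0_2 = 312, y0_2 = 168, x1_2 = 432, y1_2 = 260, x_3 = 292, r_3 = 32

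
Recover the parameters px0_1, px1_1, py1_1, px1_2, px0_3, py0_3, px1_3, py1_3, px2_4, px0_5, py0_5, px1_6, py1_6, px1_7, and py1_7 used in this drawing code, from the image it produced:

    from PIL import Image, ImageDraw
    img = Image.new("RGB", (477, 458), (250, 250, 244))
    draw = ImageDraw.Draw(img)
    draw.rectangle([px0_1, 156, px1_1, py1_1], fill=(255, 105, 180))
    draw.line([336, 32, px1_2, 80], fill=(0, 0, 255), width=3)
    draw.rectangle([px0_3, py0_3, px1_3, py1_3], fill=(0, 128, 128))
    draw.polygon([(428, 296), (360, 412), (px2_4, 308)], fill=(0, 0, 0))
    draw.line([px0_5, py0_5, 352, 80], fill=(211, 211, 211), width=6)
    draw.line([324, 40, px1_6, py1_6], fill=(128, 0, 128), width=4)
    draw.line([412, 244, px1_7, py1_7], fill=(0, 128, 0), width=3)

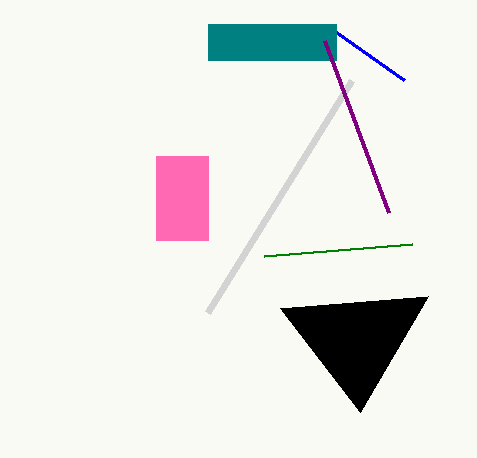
px0_1 = 156, px1_1 = 208, py1_1 = 240, px1_2 = 404, px0_3 = 208, py0_3 = 24, px1_3 = 336, py1_3 = 60, px2_4 = 280, px0_5 = 208, py0_5 = 312, px1_6 = 388, py1_6 = 212, px1_7 = 264, py1_7 = 256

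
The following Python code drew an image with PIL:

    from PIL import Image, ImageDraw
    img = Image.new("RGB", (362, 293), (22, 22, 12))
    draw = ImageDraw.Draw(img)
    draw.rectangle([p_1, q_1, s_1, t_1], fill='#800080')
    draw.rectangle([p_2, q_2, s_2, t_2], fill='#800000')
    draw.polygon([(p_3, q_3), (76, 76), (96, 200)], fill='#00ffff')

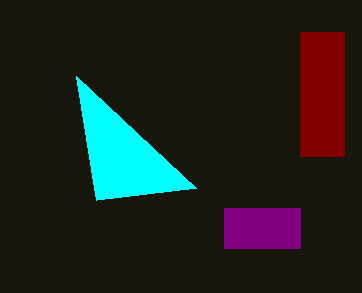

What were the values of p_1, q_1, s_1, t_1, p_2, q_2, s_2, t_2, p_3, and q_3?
p_1 = 224, q_1 = 208, s_1 = 300, t_1 = 248, p_2 = 300, q_2 = 32, s_2 = 344, t_2 = 156, p_3 = 196, q_3 = 188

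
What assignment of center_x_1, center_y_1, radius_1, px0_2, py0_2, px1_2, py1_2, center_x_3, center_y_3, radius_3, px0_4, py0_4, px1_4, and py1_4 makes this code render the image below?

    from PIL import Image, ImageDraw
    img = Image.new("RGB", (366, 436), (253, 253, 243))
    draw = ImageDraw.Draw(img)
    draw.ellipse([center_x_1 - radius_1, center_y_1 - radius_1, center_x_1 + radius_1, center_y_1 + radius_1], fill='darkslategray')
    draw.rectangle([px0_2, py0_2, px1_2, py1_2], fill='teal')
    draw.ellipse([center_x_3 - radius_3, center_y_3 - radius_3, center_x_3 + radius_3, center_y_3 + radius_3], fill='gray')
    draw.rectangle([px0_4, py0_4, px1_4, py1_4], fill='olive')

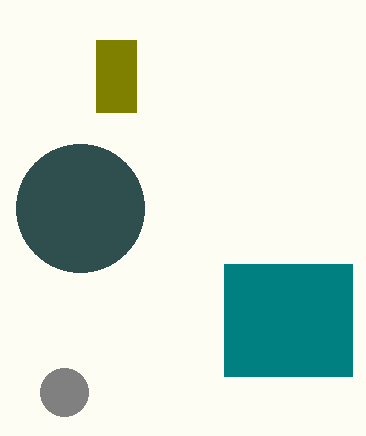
center_x_1 = 80
center_y_1 = 208
radius_1 = 64
px0_2 = 224
py0_2 = 264
px1_2 = 352
py1_2 = 376
center_x_3 = 64
center_y_3 = 392
radius_3 = 24
px0_4 = 96
py0_4 = 40
px1_4 = 136
py1_4 = 112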